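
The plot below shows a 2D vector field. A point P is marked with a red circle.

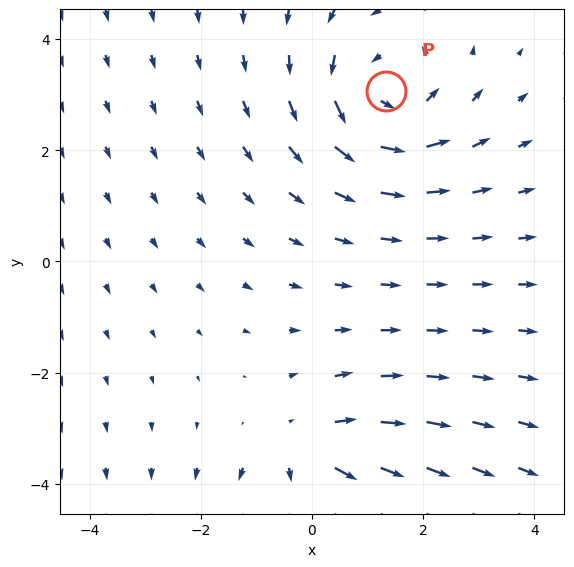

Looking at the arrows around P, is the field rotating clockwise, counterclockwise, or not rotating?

Near P at (1.3, 3.1) the arrows circulate counterclockwise. The curl (z-component) there is about +4; positive curl means counterclockwise rotation.

counterclockwise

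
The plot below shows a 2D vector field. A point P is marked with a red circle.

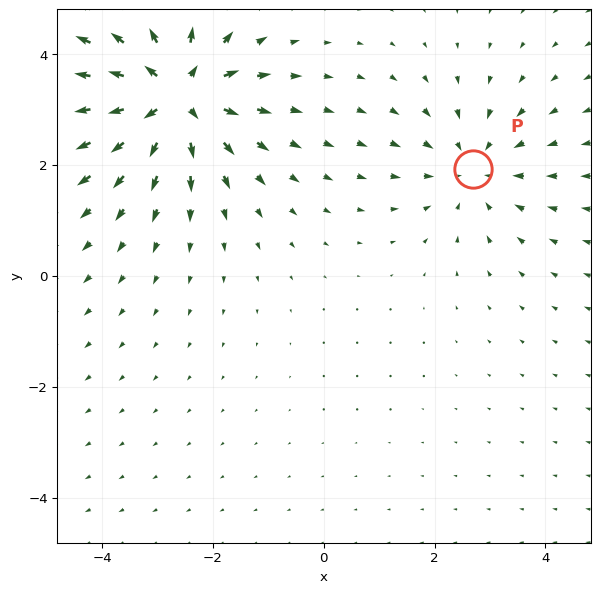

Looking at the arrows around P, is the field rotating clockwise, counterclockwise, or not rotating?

not rotating

Near P at (2.7, 1.9) the arrows show no circulation. The curl there is ≈0.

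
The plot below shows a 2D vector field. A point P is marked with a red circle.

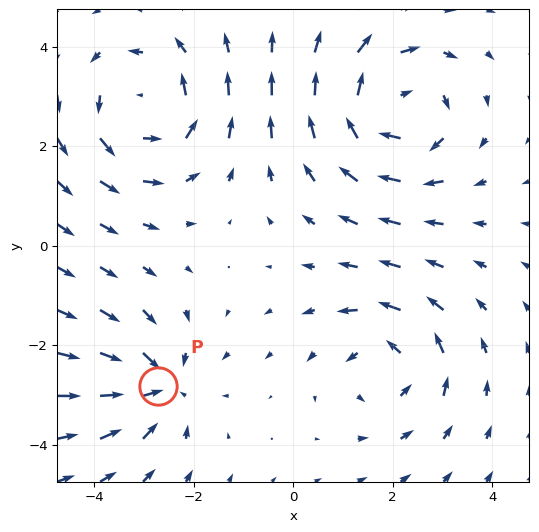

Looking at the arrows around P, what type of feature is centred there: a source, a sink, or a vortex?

sink

At P (-2.7, -2.8) the arrows converge inward. Divergence about -4, curl ≈0 — negative divergence with near-zero curl is a sink.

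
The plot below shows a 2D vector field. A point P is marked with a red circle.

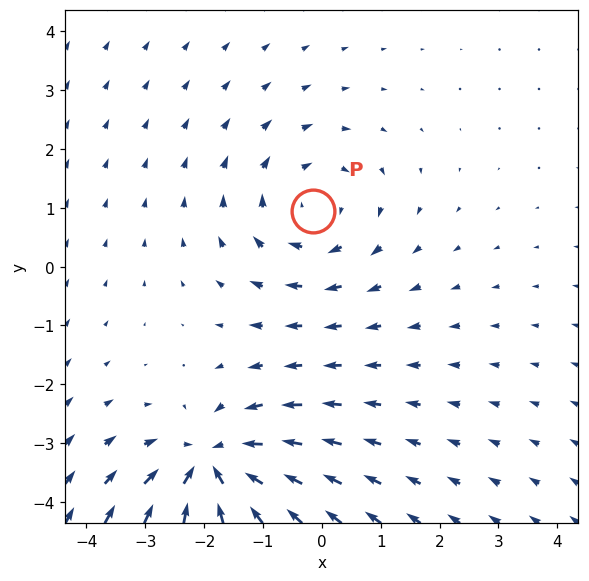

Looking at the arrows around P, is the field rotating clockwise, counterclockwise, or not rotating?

clockwise

Near P at (-0.2, 0.9) the arrows circulate clockwise. The curl (z-component) there is about -2; negative curl means clockwise rotation.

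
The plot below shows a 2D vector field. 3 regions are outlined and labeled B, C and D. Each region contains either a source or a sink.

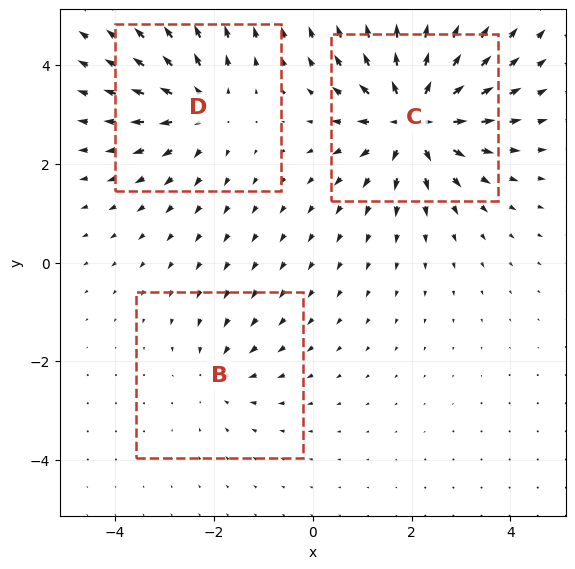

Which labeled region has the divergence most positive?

Divergence at each region's feature centre — B: about -2, C: about +6, D: about +3. Region C is most positive.

C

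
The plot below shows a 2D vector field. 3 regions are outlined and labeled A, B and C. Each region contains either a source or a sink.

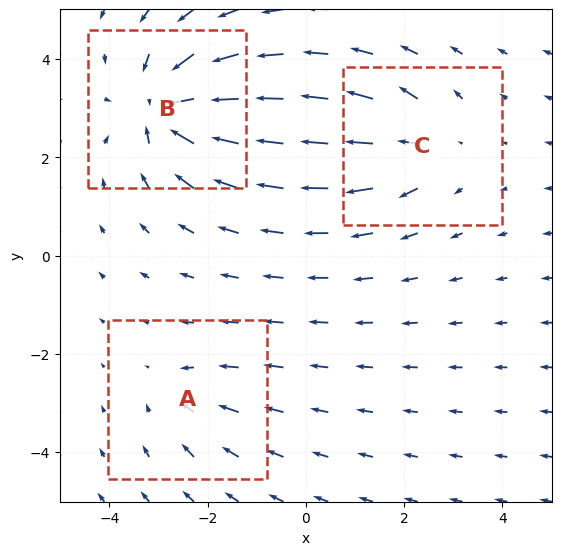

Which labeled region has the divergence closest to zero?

A

Divergence at each region's feature centre — A: about -2, B: about -6, C: about +3. Region A is closest to zero.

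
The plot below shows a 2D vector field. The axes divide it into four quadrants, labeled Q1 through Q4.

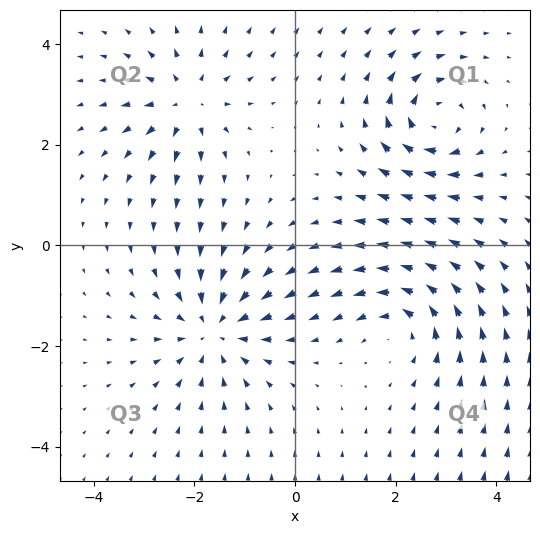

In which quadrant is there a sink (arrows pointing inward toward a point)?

Q3

The sink sits at approximately (-1.6, -1.7), which lies in quadrant Q3. The divergence there is about -4, negative as expected for a sink.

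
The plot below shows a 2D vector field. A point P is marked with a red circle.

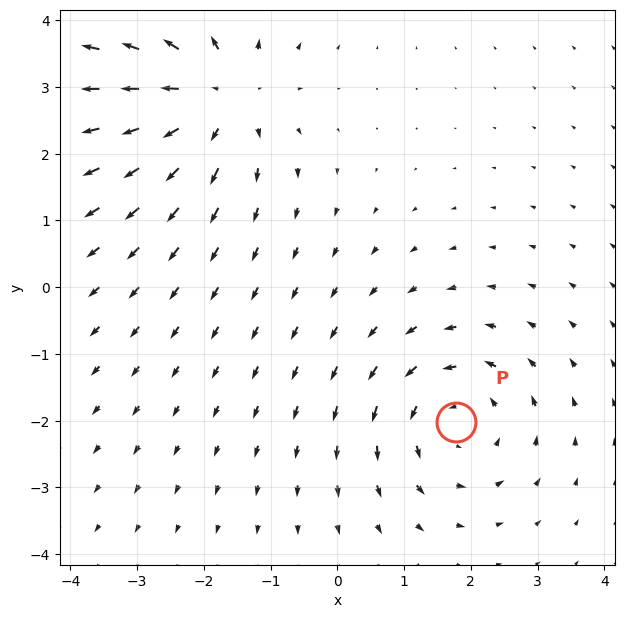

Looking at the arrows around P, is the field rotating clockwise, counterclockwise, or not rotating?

Near P at (1.8, -2.0) the arrows circulate counterclockwise. The curl (z-component) there is about +3; positive curl means counterclockwise rotation.

counterclockwise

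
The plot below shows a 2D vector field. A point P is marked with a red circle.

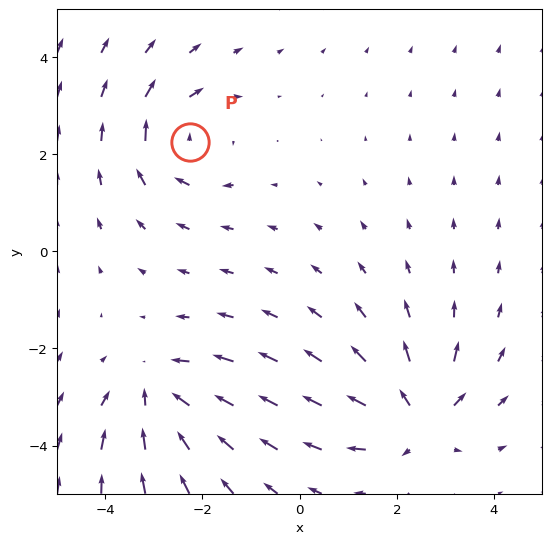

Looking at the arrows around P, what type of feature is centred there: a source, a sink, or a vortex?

At P (-2.3, 2.2) the arrows circulate clockwise. Divergence ≈0, curl about -3 — near-zero divergence with nonzero curl is a vortex.

vortex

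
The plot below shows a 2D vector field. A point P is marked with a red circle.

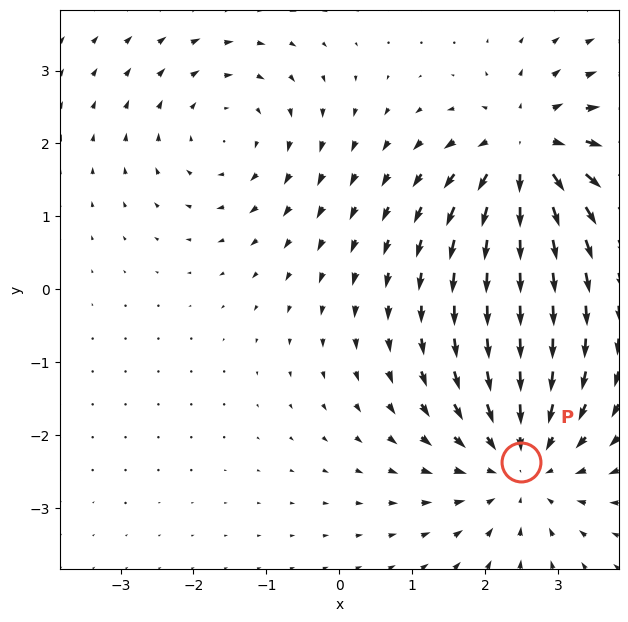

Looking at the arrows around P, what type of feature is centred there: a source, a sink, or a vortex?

sink

At P (2.5, -2.4) the arrows converge inward. Divergence about -4, curl ≈0 — negative divergence with near-zero curl is a sink.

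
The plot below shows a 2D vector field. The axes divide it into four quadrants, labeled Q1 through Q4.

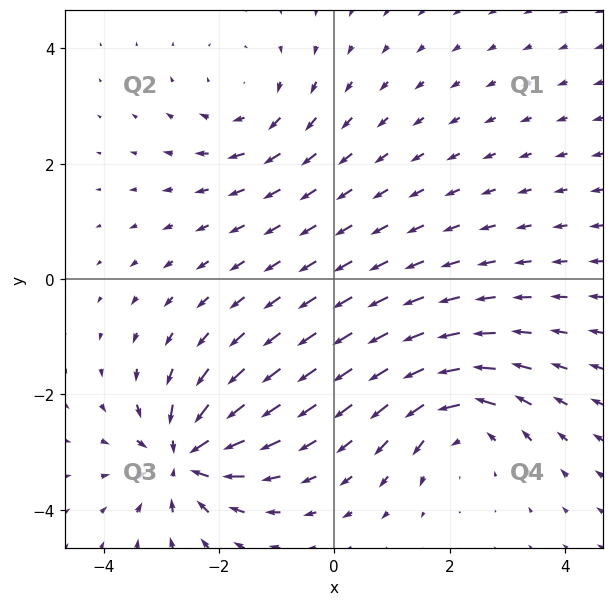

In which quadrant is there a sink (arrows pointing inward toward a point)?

Q3

The sink sits at approximately (-2.6, -3.1), which lies in quadrant Q3. The divergence there is about -7, negative as expected for a sink.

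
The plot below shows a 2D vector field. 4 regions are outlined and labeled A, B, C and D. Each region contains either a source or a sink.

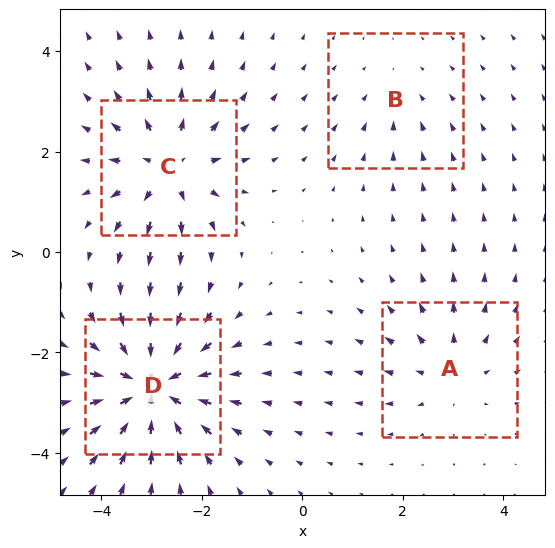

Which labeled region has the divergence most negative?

Divergence at each region's feature centre — A: about +3, B: about -2, C: about +5, D: about -6. Region D is most negative.

D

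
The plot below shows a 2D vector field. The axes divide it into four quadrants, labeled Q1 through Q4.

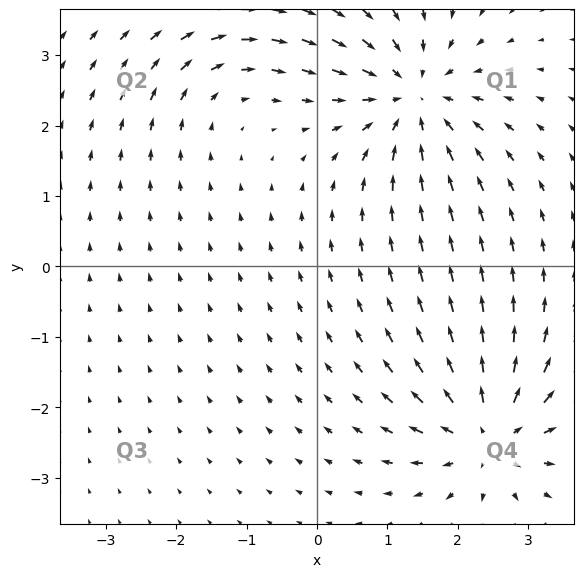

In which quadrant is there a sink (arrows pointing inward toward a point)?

The sink sits at approximately (1.4, 2.4), which lies in quadrant Q1. The divergence there is about -5, negative as expected for a sink.

Q1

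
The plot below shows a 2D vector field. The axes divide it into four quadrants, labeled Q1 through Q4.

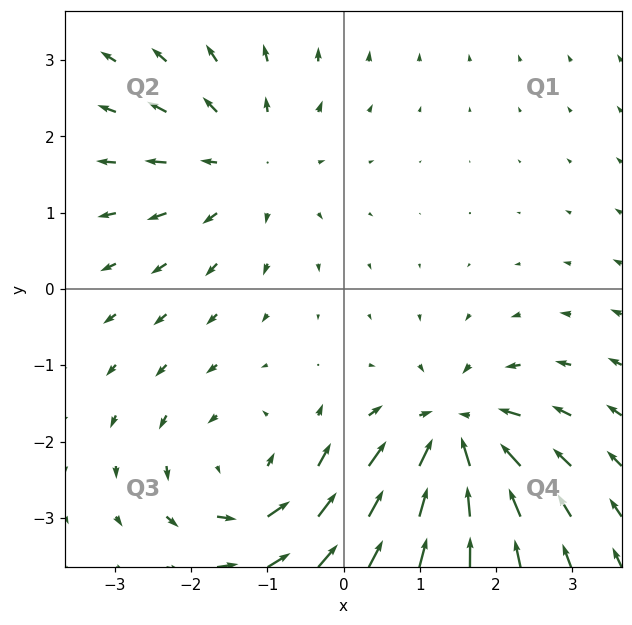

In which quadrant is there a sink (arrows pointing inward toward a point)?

The sink sits at approximately (1.4, -1.9), which lies in quadrant Q4. The divergence there is about -6, negative as expected for a sink.

Q4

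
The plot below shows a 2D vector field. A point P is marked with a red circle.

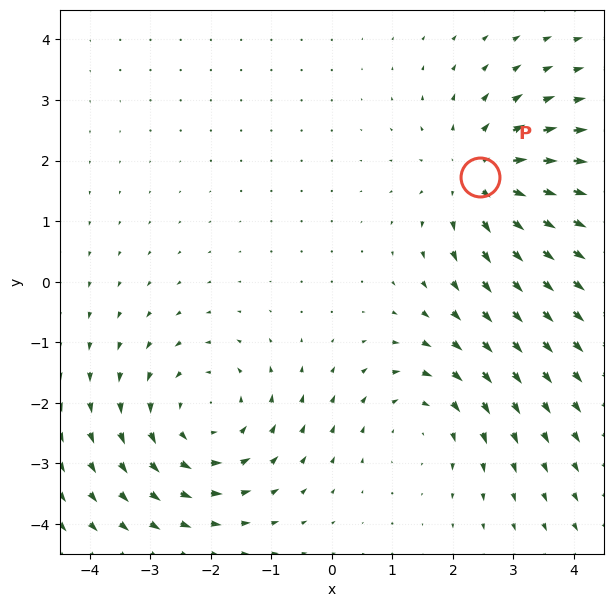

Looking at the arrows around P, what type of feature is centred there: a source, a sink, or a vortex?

source

At P (2.5, 1.7) the arrows spread outward. Divergence about +3, curl ≈0 — positive divergence with near-zero curl is a source.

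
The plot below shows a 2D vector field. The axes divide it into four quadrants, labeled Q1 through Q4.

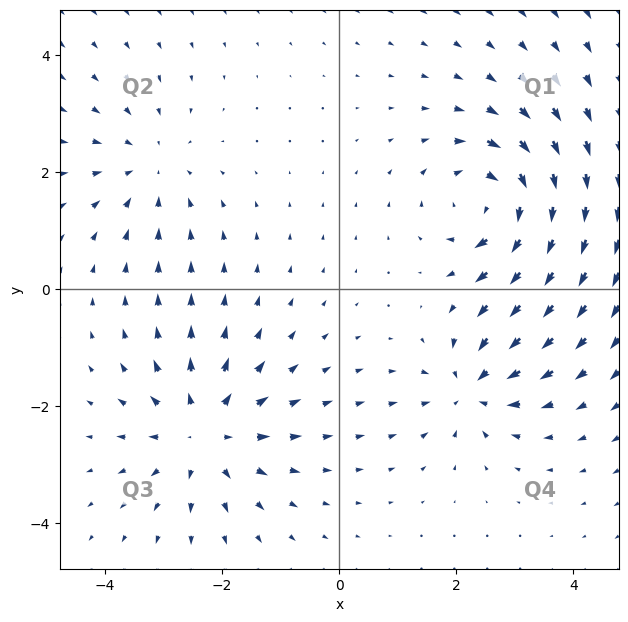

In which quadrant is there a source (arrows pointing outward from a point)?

The source sits at approximately (-2.3, -2.4), which lies in quadrant Q3. The divergence there is about +5, positive as expected for a source.

Q3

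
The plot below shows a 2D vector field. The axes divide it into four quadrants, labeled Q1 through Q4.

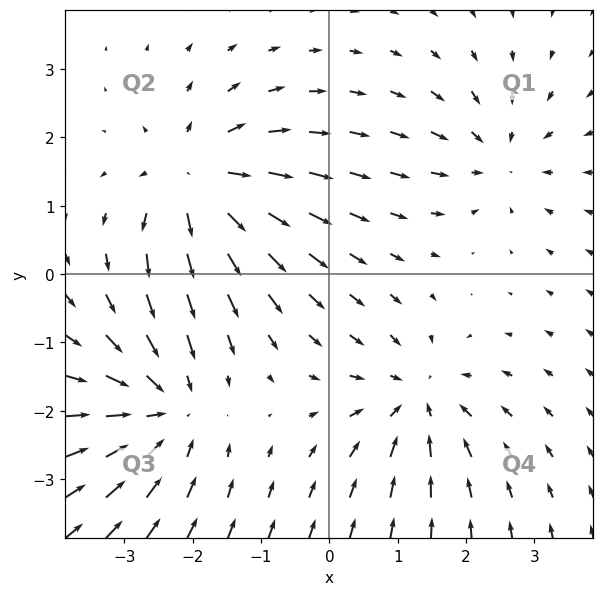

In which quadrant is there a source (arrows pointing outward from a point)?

The source sits at approximately (-1.9, 1.4), which lies in quadrant Q2. The divergence there is about +5, positive as expected for a source.

Q2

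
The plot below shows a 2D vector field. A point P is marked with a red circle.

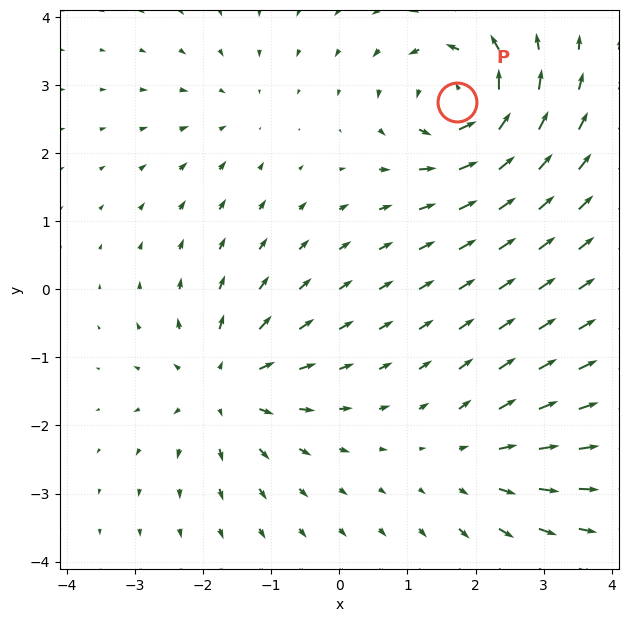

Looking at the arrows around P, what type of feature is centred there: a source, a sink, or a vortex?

vortex

At P (1.7, 2.7) the arrows circulate counterclockwise. Divergence ≈0, curl about +7 — near-zero divergence with nonzero curl is a vortex.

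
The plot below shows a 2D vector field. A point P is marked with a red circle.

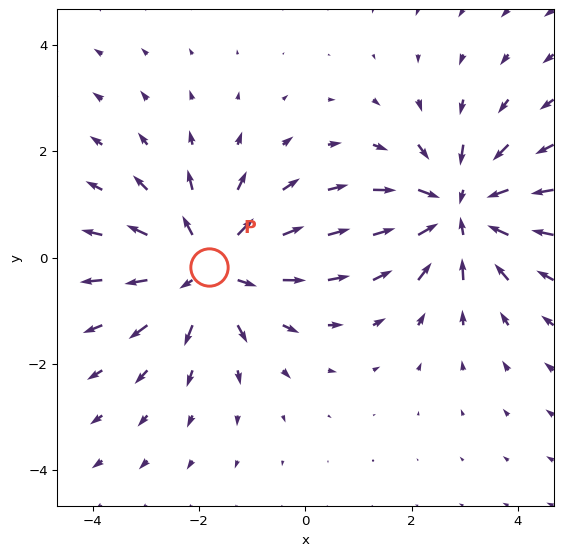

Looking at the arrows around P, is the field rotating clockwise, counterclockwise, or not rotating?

Near P at (-1.8, -0.2) the arrows show no circulation. The curl there is ≈0.

not rotating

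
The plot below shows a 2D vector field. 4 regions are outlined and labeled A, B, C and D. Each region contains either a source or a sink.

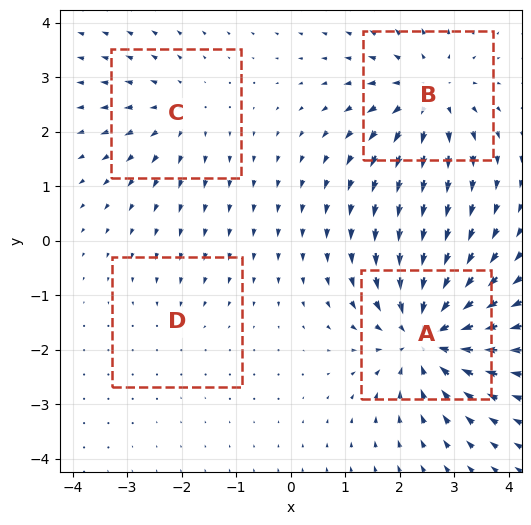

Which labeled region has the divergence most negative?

A

Divergence at each region's feature centre — A: about -7, B: about +5, C: about +3, D: about -2. Region A is most negative.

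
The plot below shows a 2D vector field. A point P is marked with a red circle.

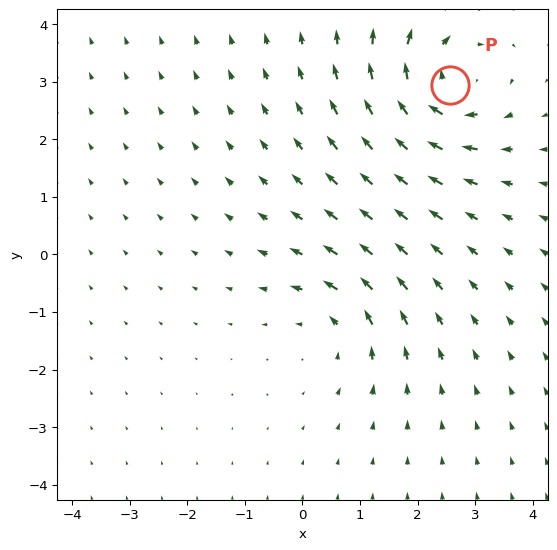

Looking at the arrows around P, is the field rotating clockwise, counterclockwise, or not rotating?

clockwise

Near P at (2.6, 2.9) the arrows circulate clockwise. The curl (z-component) there is about -4; negative curl means clockwise rotation.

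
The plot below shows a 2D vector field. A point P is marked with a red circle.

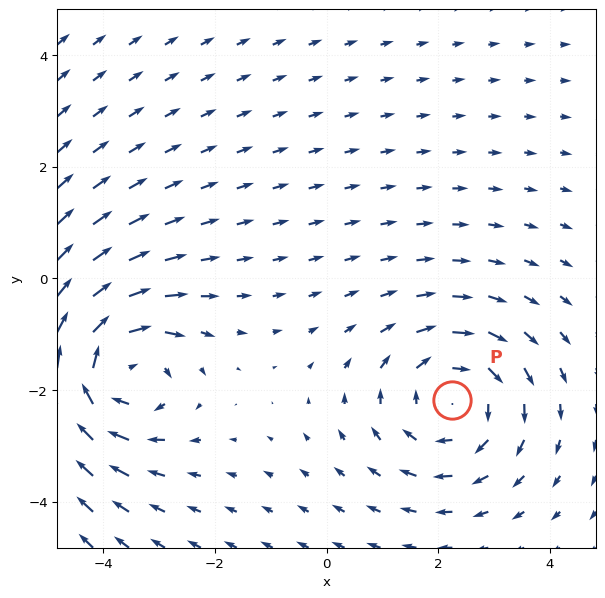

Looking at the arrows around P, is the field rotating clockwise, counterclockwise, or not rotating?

clockwise

Near P at (2.2, -2.2) the arrows circulate clockwise. The curl (z-component) there is about -3; negative curl means clockwise rotation.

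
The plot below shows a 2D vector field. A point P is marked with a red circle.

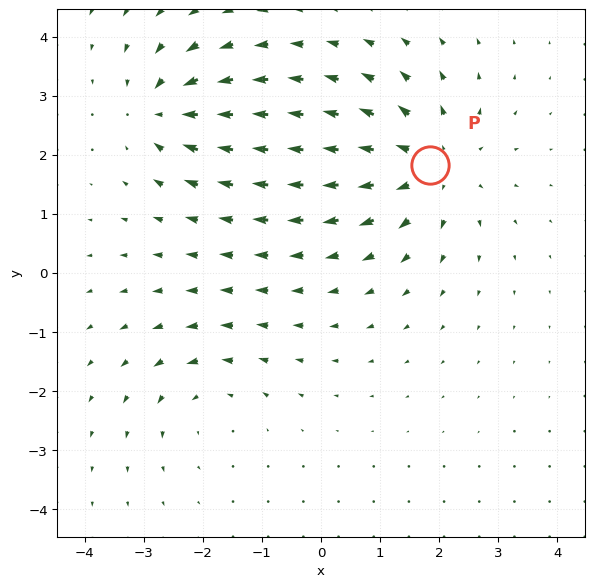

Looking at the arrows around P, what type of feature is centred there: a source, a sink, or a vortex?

source

At P (1.8, 1.8) the arrows spread outward. Divergence about +4, curl ≈0 — positive divergence with near-zero curl is a source.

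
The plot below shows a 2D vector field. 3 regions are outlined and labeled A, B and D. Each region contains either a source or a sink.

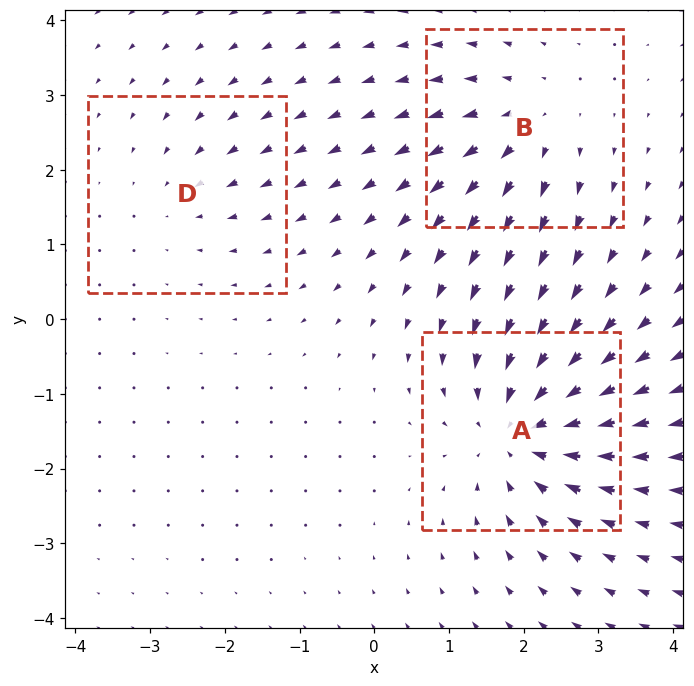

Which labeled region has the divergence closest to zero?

Divergence at each region's feature centre — A: about -5, B: about +3, D: about -2. Region D is closest to zero.

D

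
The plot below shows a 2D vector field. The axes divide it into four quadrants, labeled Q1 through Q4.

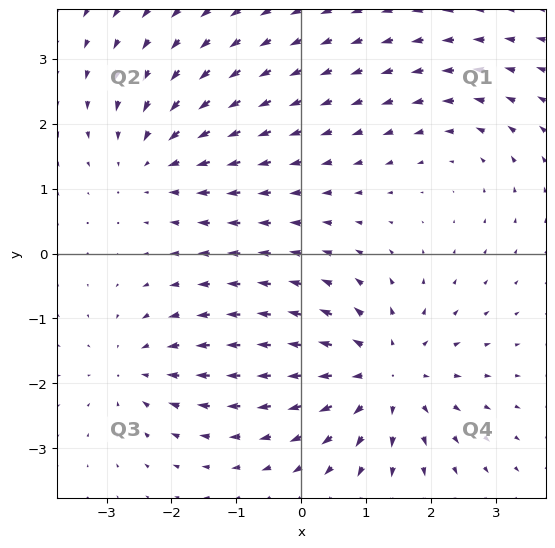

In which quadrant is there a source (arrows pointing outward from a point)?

The source sits at approximately (1.3, -1.9), which lies in quadrant Q4. The divergence there is about +5, positive as expected for a source.

Q4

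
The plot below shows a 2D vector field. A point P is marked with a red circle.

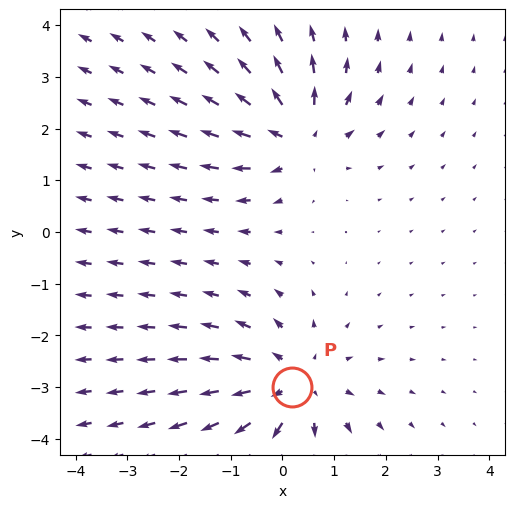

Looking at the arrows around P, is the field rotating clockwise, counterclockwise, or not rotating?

Near P at (0.2, -3.0) the arrows show no circulation. The curl there is ≈0.

not rotating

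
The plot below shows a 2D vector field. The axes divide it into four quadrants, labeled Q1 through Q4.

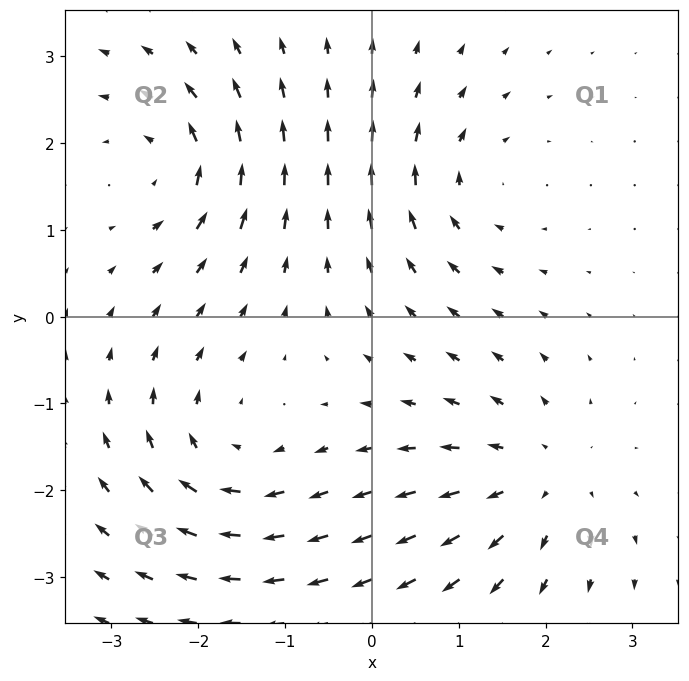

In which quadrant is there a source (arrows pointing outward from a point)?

Q4

The source sits at approximately (1.9, -1.9), which lies in quadrant Q4. The divergence there is about +4, positive as expected for a source.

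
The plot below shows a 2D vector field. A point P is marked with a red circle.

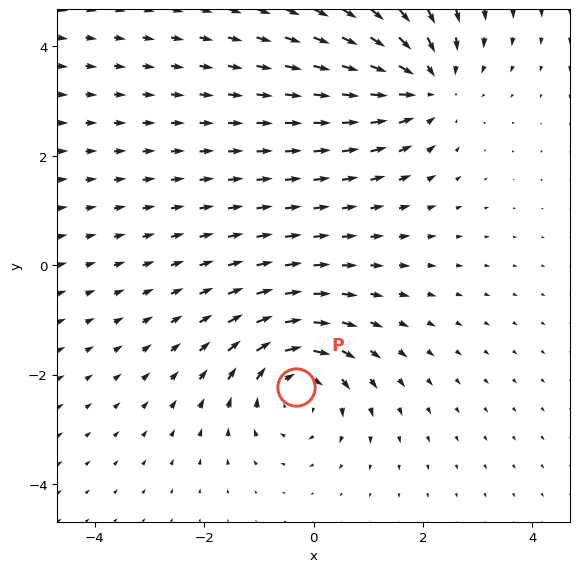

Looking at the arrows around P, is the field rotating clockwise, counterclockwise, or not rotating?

clockwise

Near P at (-0.3, -2.2) the arrows circulate clockwise. The curl (z-component) there is about -4; negative curl means clockwise rotation.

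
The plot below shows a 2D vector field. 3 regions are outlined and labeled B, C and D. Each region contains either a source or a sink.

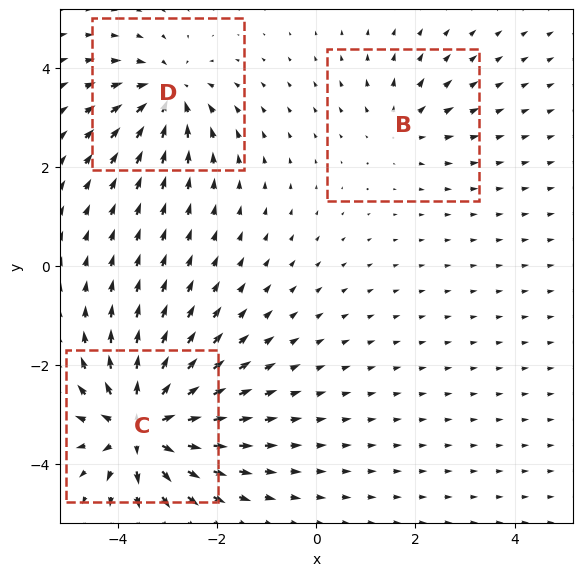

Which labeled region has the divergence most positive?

C

Divergence at each region's feature centre — B: about +2, C: about +7, D: about -4. Region C is most positive.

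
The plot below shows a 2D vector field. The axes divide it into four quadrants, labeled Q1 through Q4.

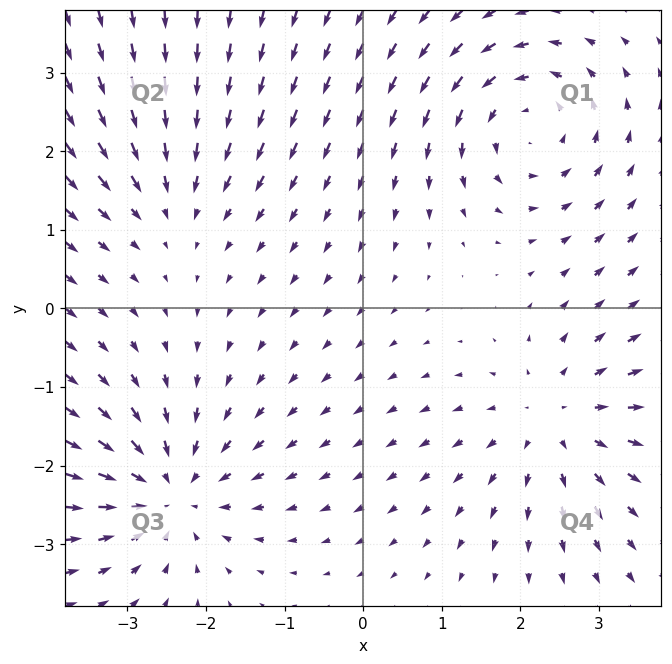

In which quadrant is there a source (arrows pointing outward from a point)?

Q4

The source sits at approximately (2.5, -1.4), which lies in quadrant Q4. The divergence there is about +4, positive as expected for a source.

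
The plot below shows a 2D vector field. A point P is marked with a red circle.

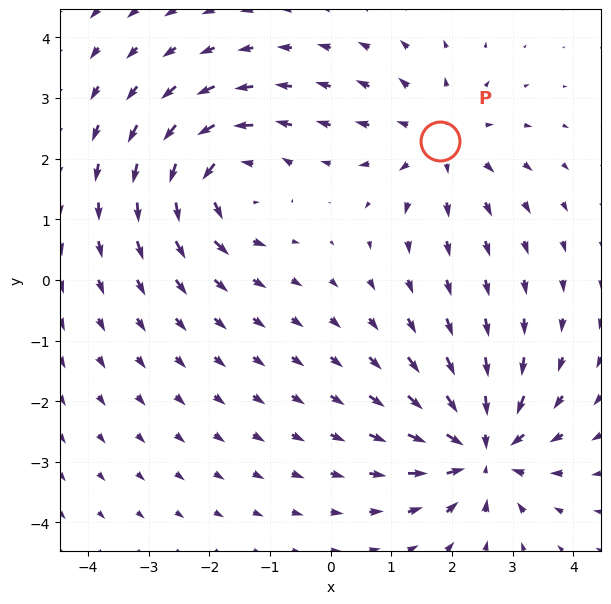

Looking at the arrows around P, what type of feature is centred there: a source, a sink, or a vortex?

source

At P (1.8, 2.3) the arrows spread outward. Divergence about +3, curl ≈0 — positive divergence with near-zero curl is a source.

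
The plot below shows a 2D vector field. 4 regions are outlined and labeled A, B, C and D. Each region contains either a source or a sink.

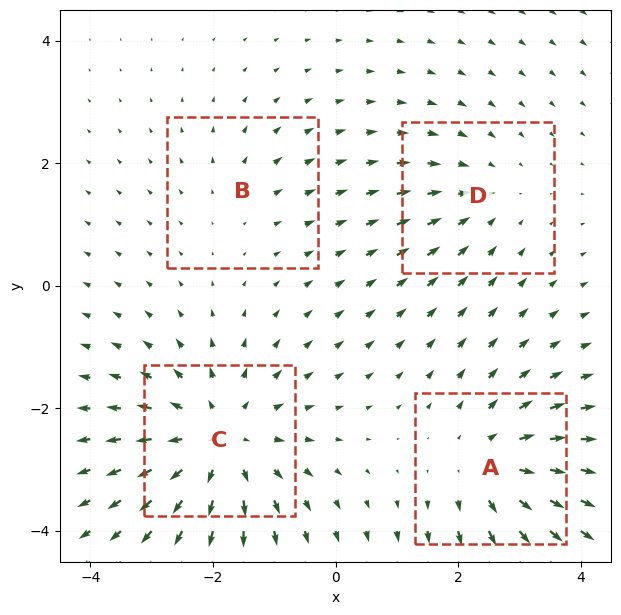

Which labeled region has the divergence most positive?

Divergence at each region's feature centre — A: about +4, B: about +2, C: about +5, D: about -3. Region C is most positive.

C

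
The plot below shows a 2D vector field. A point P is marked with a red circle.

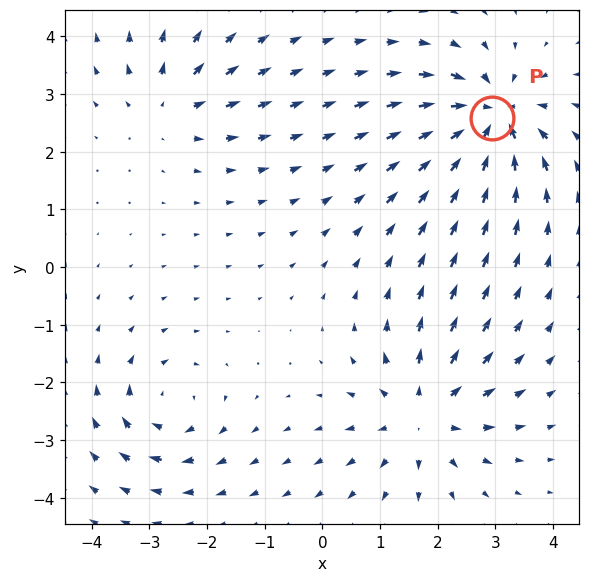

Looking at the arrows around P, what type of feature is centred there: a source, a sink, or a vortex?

sink

At P (2.9, 2.6) the arrows converge inward. Divergence about -7, curl ≈0 — negative divergence with near-zero curl is a sink.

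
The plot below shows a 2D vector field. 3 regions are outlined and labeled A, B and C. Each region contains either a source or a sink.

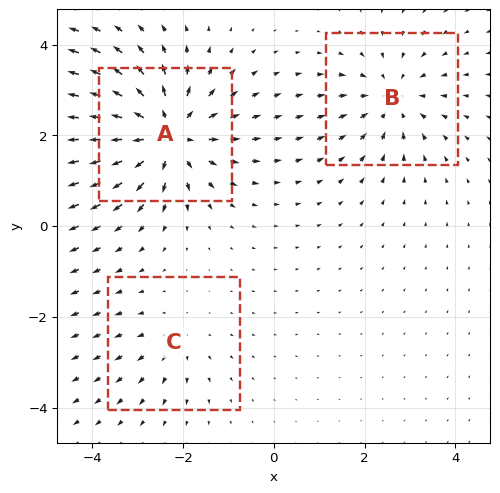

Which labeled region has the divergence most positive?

Divergence at each region's feature centre — A: about +5, B: about -3, C: about +2. Region A is most positive.

A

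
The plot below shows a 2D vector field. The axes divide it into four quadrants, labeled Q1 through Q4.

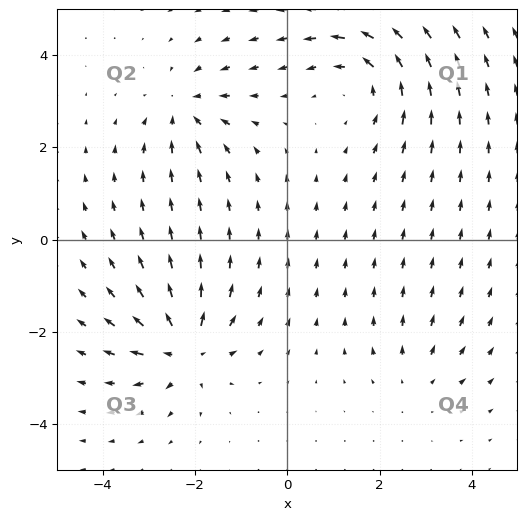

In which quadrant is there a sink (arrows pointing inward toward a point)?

The sink sits at approximately (-2.2, 2.8), which lies in quadrant Q2. The divergence there is about -4, negative as expected for a sink.

Q2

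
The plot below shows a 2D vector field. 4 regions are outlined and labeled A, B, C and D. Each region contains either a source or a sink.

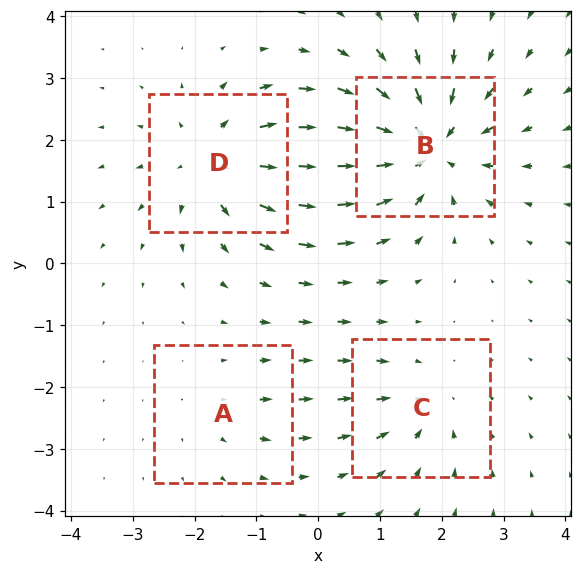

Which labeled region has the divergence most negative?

B

Divergence at each region's feature centre — A: about +2, B: about -7, C: about -4, D: about +5. Region B is most negative.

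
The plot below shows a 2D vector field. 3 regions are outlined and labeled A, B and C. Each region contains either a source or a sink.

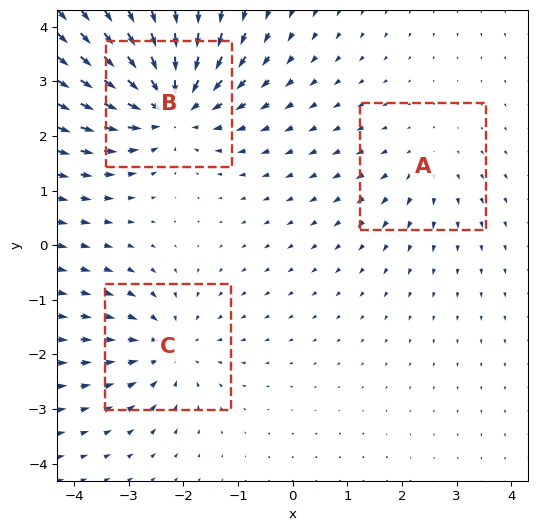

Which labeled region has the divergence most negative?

Divergence at each region's feature centre — A: about +2, B: about -5, C: about -3. Region B is most negative.

B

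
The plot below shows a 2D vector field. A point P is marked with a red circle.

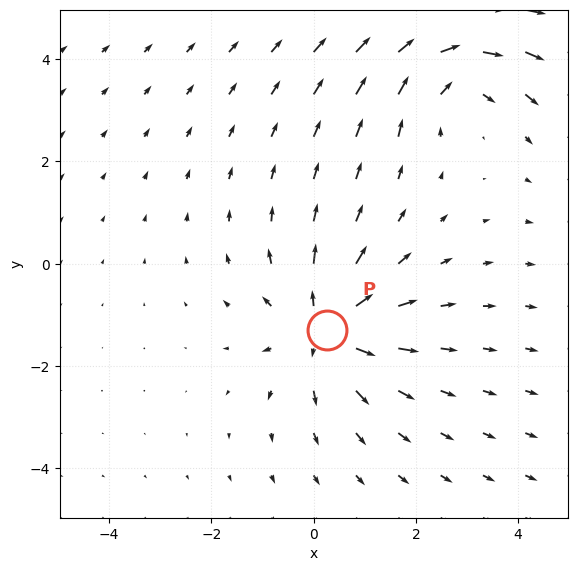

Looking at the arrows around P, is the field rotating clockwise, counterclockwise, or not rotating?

not rotating

Near P at (0.3, -1.3) the arrows show no circulation. The curl there is ≈0.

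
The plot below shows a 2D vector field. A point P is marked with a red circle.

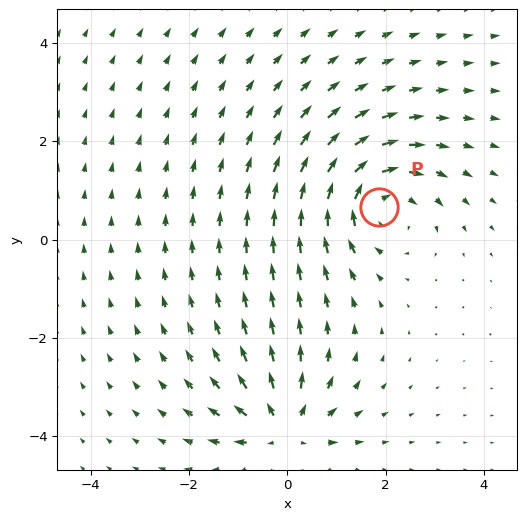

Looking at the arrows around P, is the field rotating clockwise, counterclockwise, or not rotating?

Near P at (1.9, 0.7) the arrows circulate clockwise. The curl (z-component) there is about -4; negative curl means clockwise rotation.

clockwise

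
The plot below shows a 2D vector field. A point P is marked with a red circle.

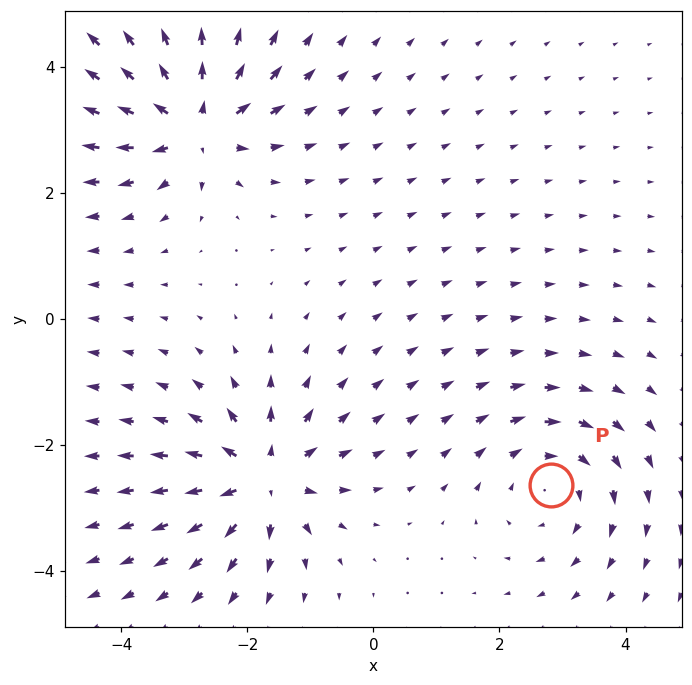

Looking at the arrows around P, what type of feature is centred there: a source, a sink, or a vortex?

vortex

At P (2.8, -2.6) the arrows circulate clockwise. Divergence ≈0, curl about -3 — near-zero divergence with nonzero curl is a vortex.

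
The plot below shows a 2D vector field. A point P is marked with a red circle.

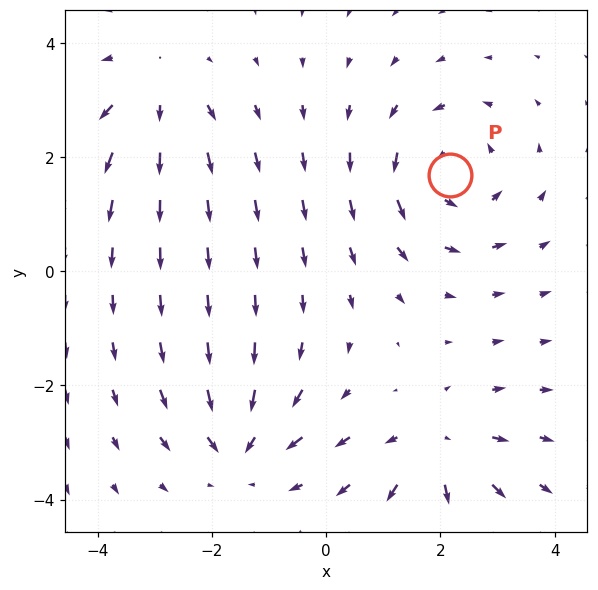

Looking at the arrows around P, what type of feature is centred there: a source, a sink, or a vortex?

vortex

At P (2.2, 1.7) the arrows circulate counterclockwise. Divergence ≈0, curl about +4 — near-zero divergence with nonzero curl is a vortex.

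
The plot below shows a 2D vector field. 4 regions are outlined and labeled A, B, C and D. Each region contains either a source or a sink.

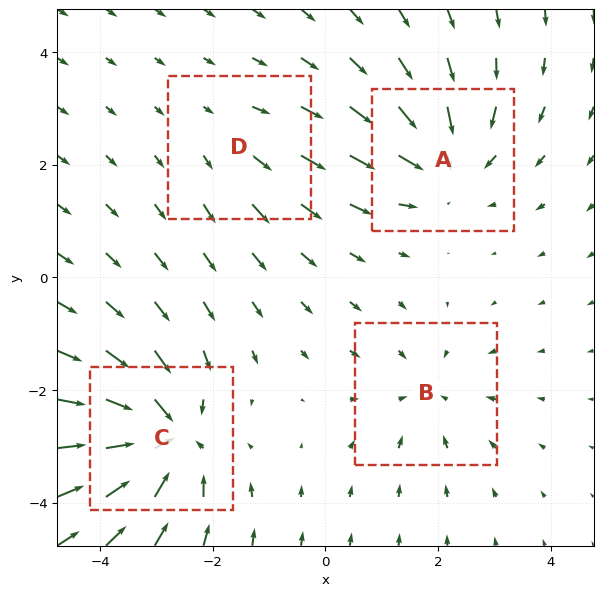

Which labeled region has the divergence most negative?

C

Divergence at each region's feature centre — A: about -5, B: about -3, C: about -6, D: about +2. Region C is most negative.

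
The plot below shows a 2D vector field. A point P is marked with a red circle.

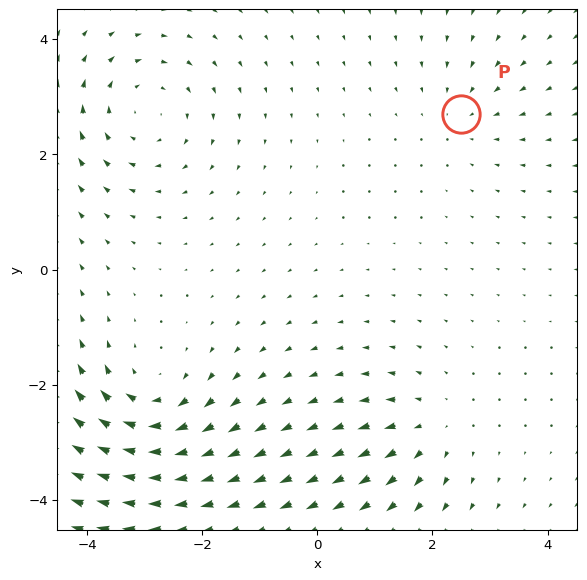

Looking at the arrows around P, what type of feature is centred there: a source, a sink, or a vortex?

sink

At P (2.5, 2.7) the arrows converge inward. Divergence about -2, curl ≈0 — negative divergence with near-zero curl is a sink.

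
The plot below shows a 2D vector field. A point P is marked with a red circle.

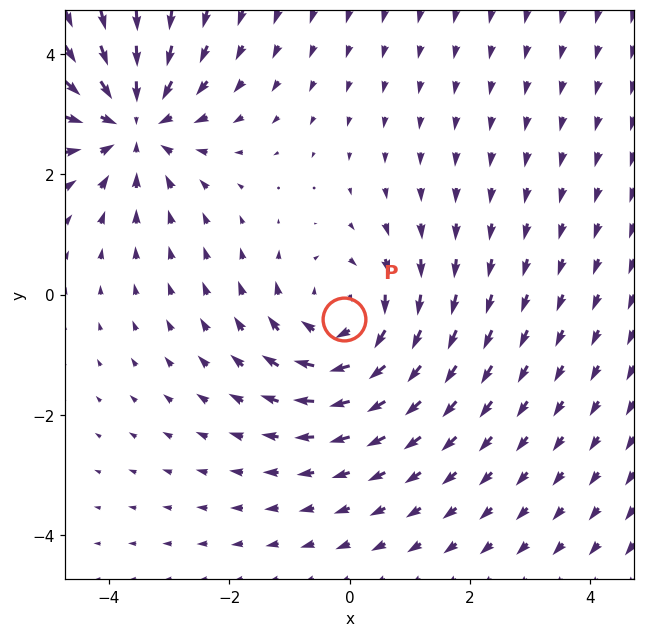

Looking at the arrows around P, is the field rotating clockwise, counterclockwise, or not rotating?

Near P at (-0.1, -0.4) the arrows circulate clockwise. The curl (z-component) there is about -3; negative curl means clockwise rotation.

clockwise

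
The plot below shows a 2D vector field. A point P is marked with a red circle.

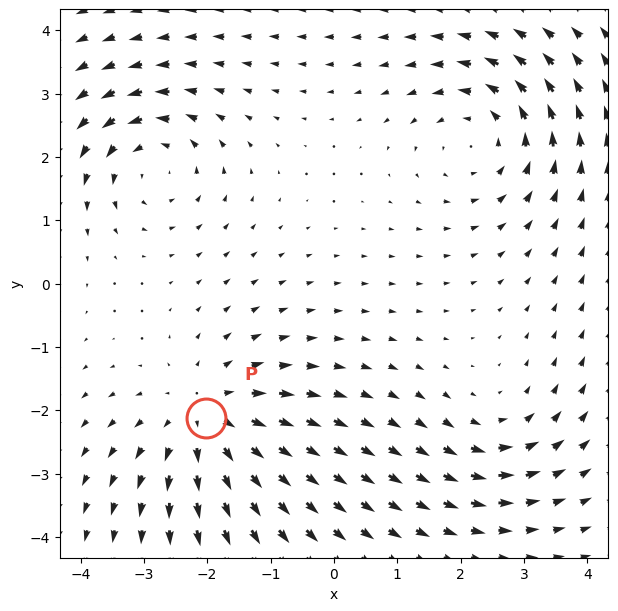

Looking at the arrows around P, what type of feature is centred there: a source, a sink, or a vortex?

At P (-2.0, -2.1) the arrows spread outward. Divergence about +4, curl ≈0 — positive divergence with near-zero curl is a source.

source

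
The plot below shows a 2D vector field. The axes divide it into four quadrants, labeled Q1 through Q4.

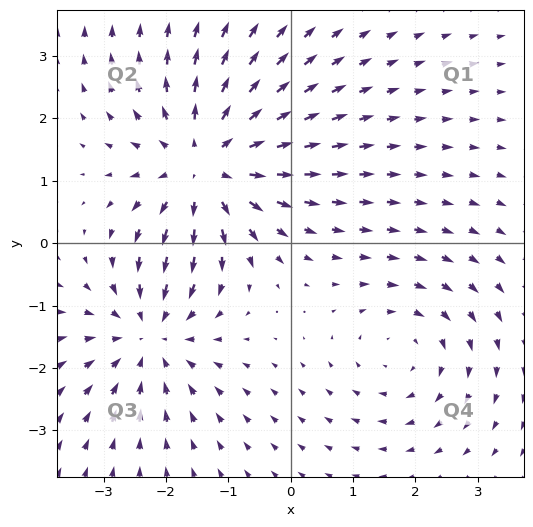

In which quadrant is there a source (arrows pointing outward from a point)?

Q2

The source sits at approximately (-1.4, 1.2), which lies in quadrant Q2. The divergence there is about +4, positive as expected for a source.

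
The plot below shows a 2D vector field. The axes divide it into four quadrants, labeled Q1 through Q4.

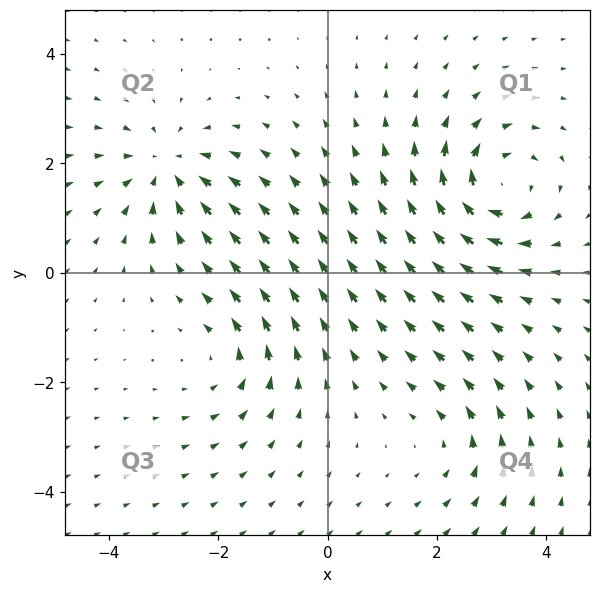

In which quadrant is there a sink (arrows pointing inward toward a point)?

Q2

The sink sits at approximately (-2.9, 1.9), which lies in quadrant Q2. The divergence there is about -4, negative as expected for a sink.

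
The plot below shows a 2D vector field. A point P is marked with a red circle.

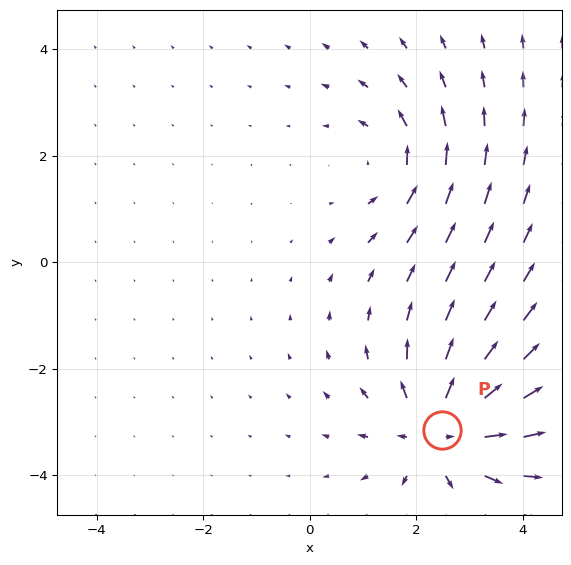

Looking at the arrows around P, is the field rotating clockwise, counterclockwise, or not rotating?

not rotating

Near P at (2.5, -3.2) the arrows show no circulation. The curl there is ≈0.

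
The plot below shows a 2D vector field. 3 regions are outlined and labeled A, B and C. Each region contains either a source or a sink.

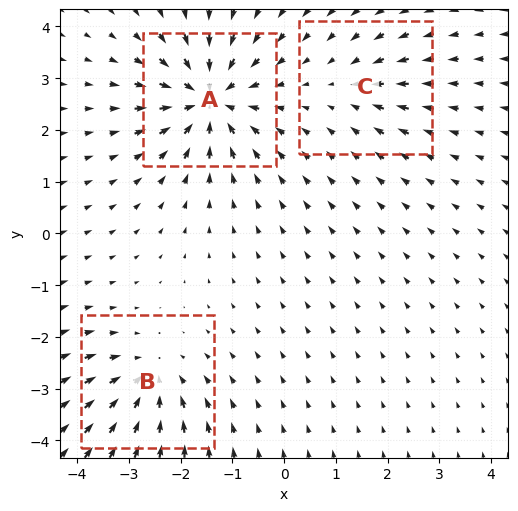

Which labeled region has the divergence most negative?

A

Divergence at each region's feature centre — A: about -6, B: about -4, C: about -2. Region A is most negative.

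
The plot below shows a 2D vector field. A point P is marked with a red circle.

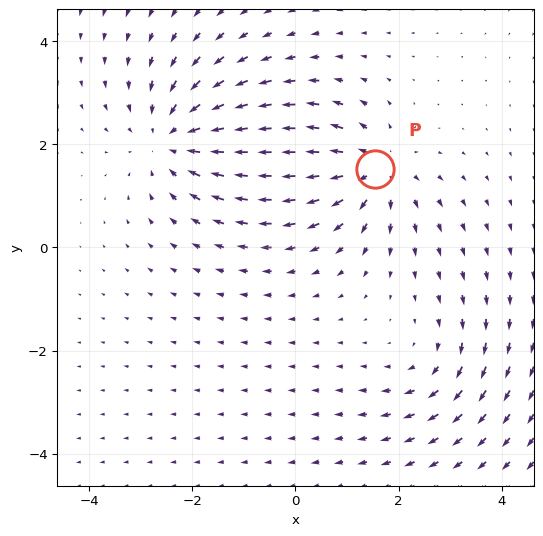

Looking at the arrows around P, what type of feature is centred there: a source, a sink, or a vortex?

source

At P (1.5, 1.5) the arrows spread outward. Divergence about +5, curl ≈0 — positive divergence with near-zero curl is a source.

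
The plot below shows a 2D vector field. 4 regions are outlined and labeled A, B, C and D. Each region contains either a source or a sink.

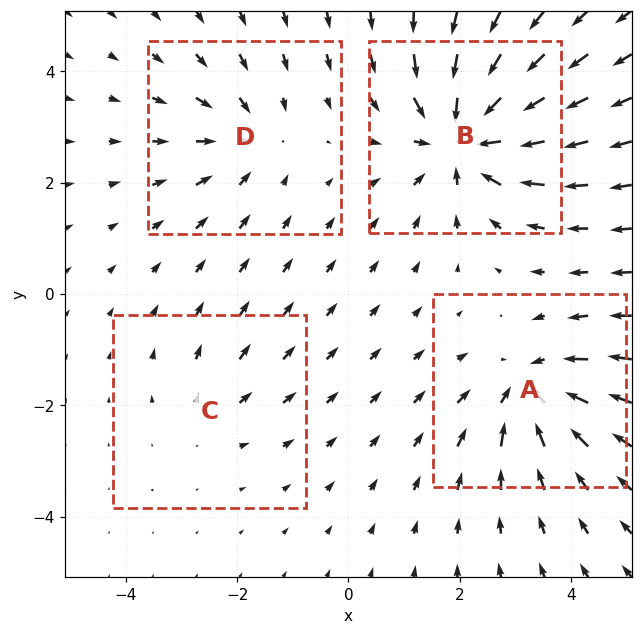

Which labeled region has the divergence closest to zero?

C

Divergence at each region's feature centre — A: about -5, B: about -7, C: about +2, D: about -4. Region C is closest to zero.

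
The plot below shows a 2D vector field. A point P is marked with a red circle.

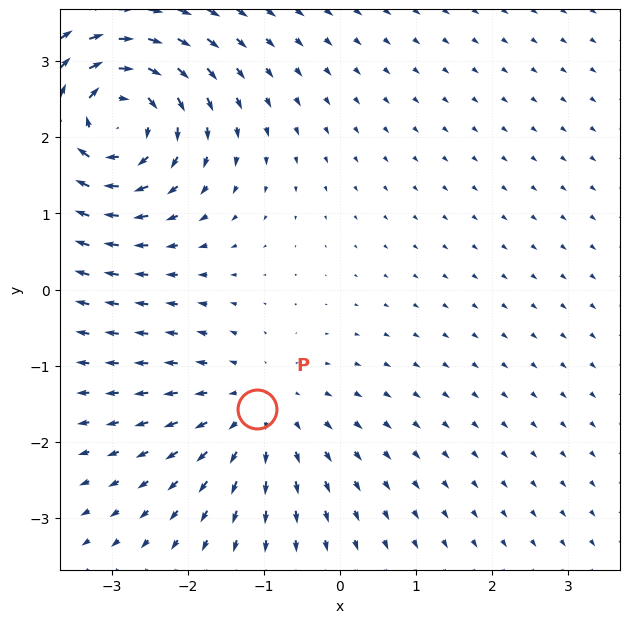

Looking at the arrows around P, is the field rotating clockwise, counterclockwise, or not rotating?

Near P at (-1.1, -1.6) the arrows show no circulation. The curl there is ≈0.

not rotating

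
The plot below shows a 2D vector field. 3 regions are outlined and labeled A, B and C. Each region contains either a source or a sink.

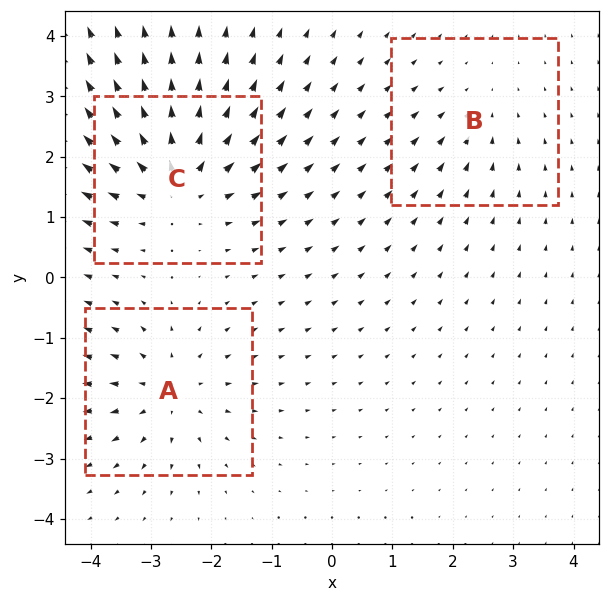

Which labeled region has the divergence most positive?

Divergence at each region's feature centre — A: about +4, B: about -2, C: about +5. Region C is most positive.

C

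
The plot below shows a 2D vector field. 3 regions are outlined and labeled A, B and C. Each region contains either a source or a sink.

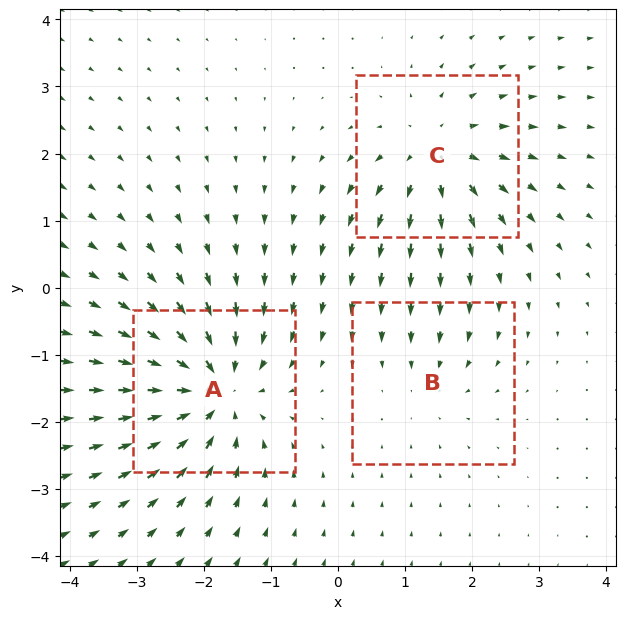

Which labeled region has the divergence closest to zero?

B

Divergence at each region's feature centre — A: about -5, B: about -2, C: about +4. Region B is closest to zero.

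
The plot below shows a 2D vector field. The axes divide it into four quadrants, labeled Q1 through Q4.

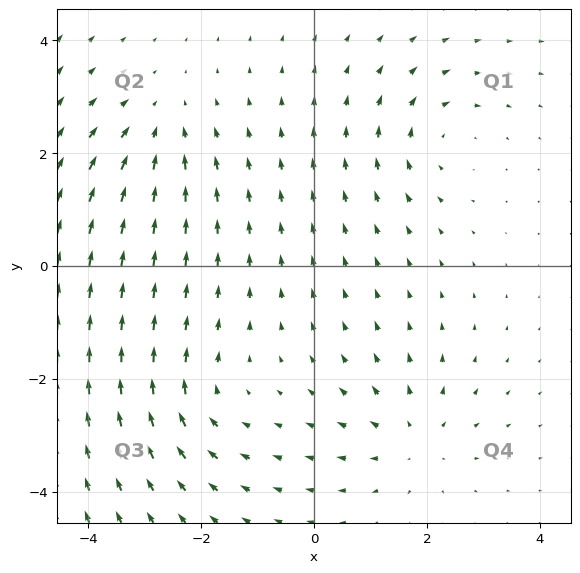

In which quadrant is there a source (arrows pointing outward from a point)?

The source sits at approximately (1.8, -3.1), which lies in quadrant Q4. The divergence there is about +3, positive as expected for a source.

Q4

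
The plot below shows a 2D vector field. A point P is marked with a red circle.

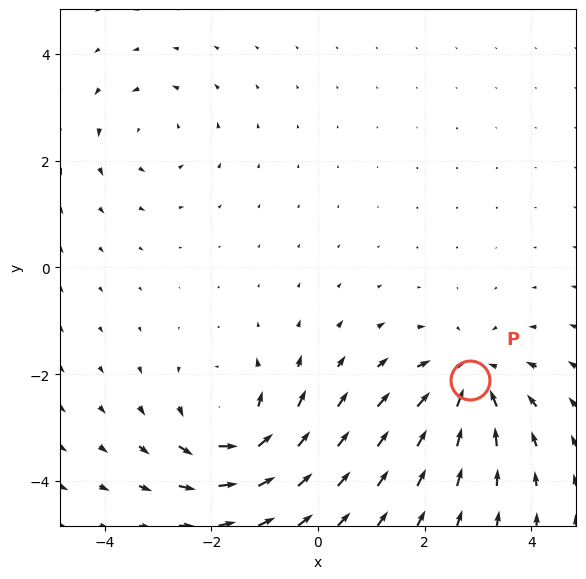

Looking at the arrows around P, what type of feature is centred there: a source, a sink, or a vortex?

sink

At P (2.8, -2.1) the arrows converge inward. Divergence about -5, curl ≈0 — negative divergence with near-zero curl is a sink.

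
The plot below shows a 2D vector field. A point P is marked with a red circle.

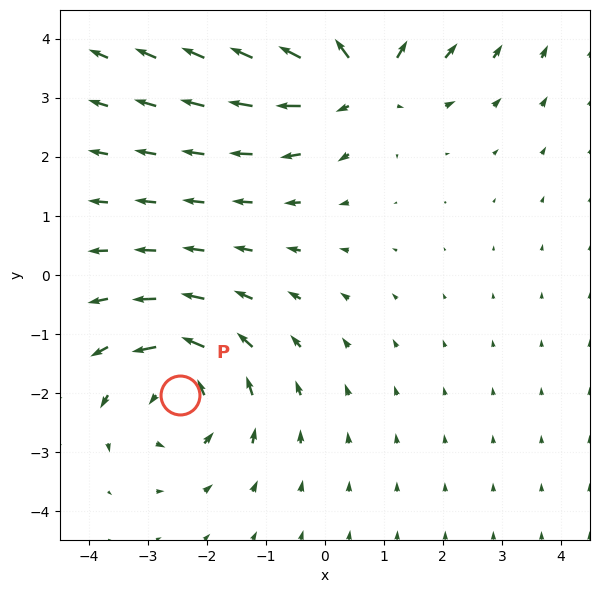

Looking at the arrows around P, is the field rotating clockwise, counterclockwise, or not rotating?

counterclockwise

Near P at (-2.5, -2.0) the arrows circulate counterclockwise. The curl (z-component) there is about +4; positive curl means counterclockwise rotation.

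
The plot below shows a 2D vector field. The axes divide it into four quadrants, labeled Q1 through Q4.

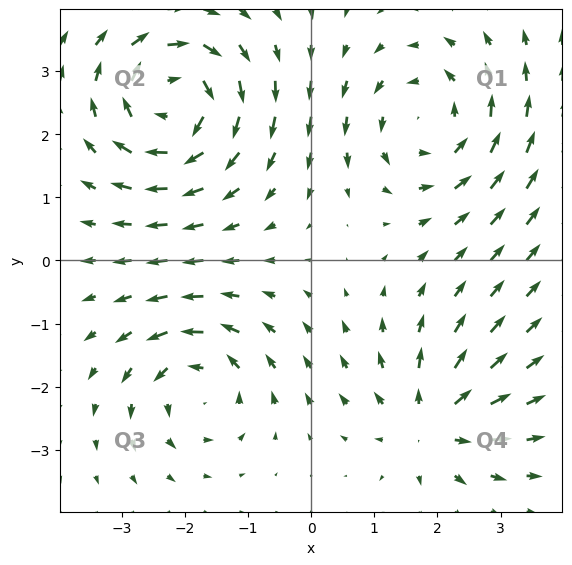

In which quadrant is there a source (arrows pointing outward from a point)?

Q4

The source sits at approximately (1.9, -2.6), which lies in quadrant Q4. The divergence there is about +4, positive as expected for a source.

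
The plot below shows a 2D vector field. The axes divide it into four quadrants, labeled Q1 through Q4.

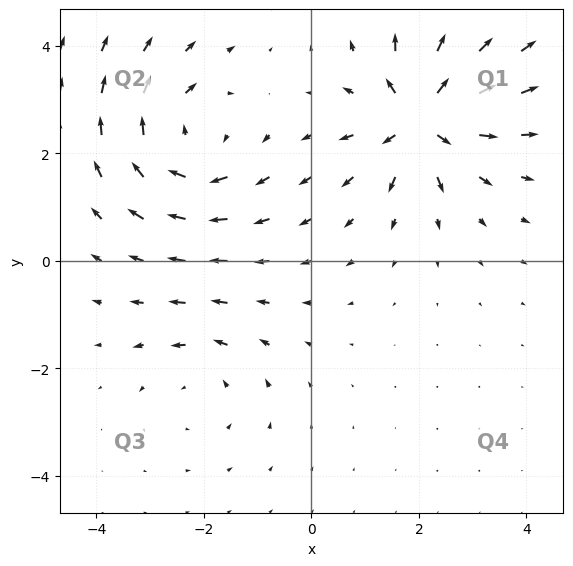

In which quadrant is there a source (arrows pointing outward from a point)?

The source sits at approximately (2.1, 2.6), which lies in quadrant Q1. The divergence there is about +6, positive as expected for a source.

Q1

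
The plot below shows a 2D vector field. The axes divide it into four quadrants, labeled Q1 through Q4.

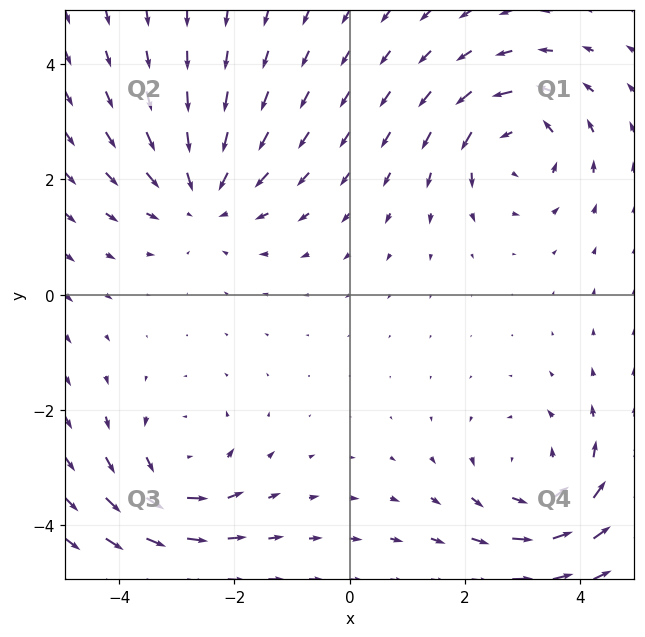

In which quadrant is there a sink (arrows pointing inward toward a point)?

The sink sits at approximately (-2.5, 1.7), which lies in quadrant Q2. The divergence there is about -4, negative as expected for a sink.

Q2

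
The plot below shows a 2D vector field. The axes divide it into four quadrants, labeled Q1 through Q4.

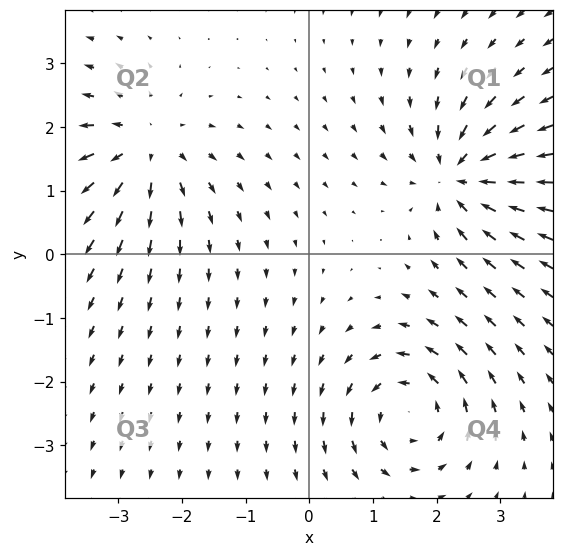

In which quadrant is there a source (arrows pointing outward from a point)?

The source sits at approximately (-2.6, 1.6), which lies in quadrant Q2. The divergence there is about +5, positive as expected for a source.

Q2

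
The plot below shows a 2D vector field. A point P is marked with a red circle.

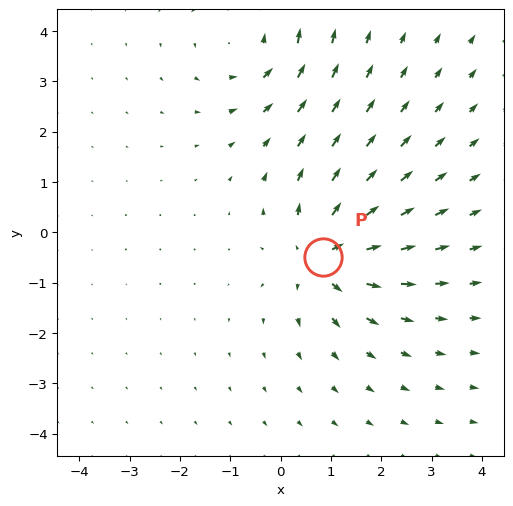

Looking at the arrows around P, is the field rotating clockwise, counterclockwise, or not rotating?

not rotating

Near P at (0.8, -0.5) the arrows show no circulation. The curl there is ≈0.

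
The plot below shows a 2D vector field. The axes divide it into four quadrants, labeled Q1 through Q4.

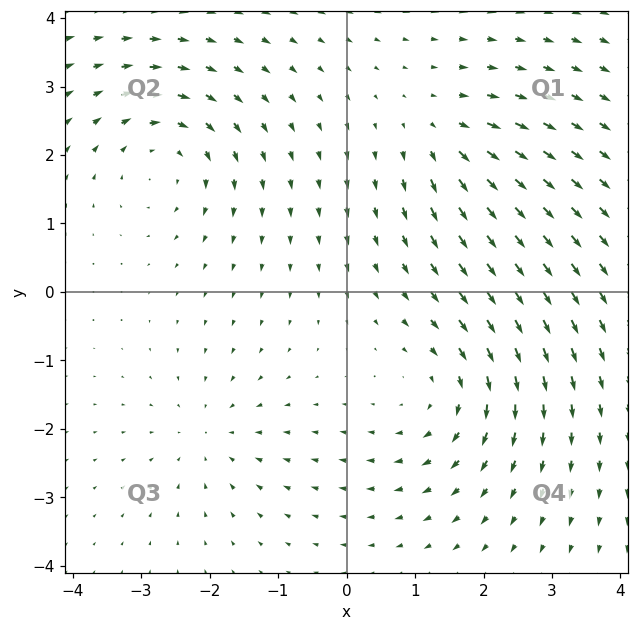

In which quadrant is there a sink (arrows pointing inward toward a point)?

Q3

The sink sits at approximately (-2.0, -2.1), which lies in quadrant Q3. The divergence there is about -3, negative as expected for a sink.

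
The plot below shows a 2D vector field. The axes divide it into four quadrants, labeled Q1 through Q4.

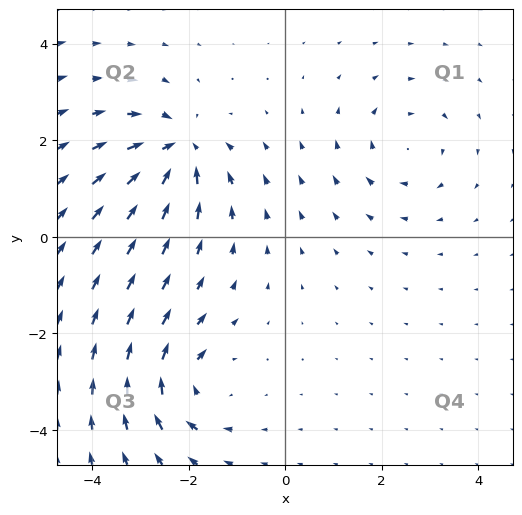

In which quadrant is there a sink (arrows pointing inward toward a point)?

The sink sits at approximately (-2.2, 1.8), which lies in quadrant Q2. The divergence there is about -5, negative as expected for a sink.

Q2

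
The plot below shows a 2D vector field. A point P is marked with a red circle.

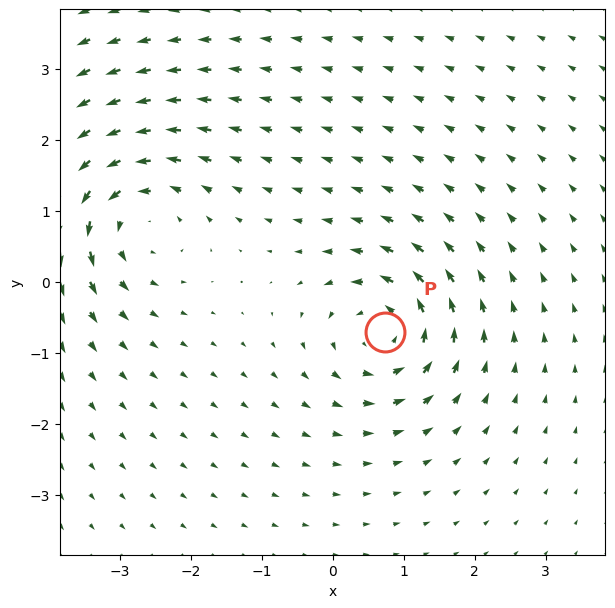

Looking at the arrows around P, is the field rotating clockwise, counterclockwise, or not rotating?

Near P at (0.7, -0.7) the arrows circulate counterclockwise. The curl (z-component) there is about +6; positive curl means counterclockwise rotation.

counterclockwise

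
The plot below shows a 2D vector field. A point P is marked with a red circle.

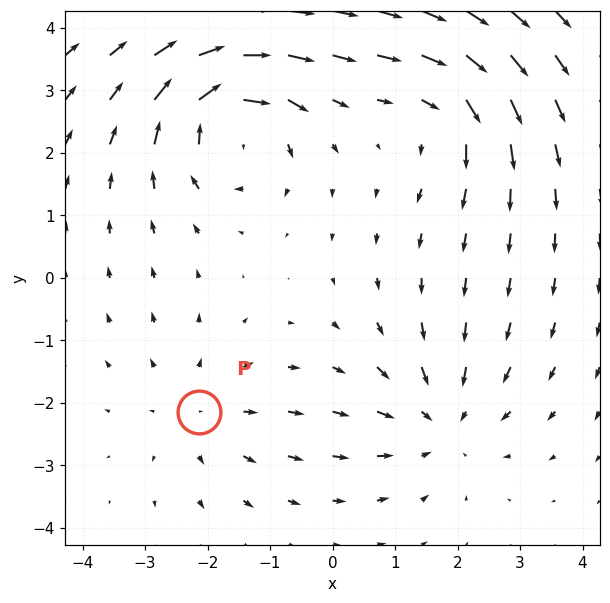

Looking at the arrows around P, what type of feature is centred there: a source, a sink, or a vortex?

source

At P (-2.1, -2.1) the arrows spread outward. Divergence about +2, curl ≈0 — positive divergence with near-zero curl is a source.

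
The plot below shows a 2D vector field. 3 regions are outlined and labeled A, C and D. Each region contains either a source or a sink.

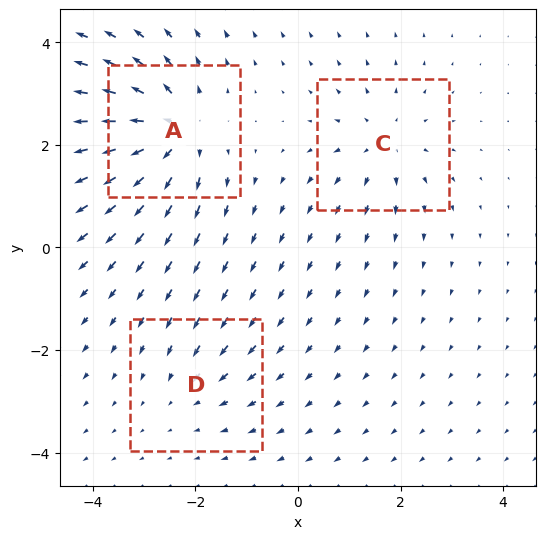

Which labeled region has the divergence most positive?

A

Divergence at each region's feature centre — A: about +5, C: about +3, D: about -2. Region A is most positive.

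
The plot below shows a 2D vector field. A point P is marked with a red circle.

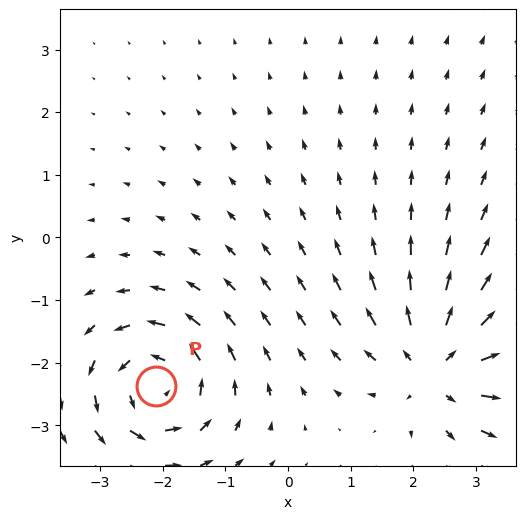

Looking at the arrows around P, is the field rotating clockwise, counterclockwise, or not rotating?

counterclockwise

Near P at (-2.1, -2.4) the arrows circulate counterclockwise. The curl (z-component) there is about +6; positive curl means counterclockwise rotation.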